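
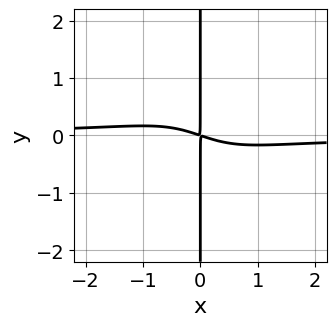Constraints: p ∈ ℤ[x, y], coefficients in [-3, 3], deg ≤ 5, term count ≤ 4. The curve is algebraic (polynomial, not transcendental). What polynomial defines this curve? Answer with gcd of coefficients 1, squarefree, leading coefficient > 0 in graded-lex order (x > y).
First, deg p = 4. No degree-3 curve has this shape.
Next, checking where it meets the axes: the visible y-axis segment lies entirely on the curve.
Finally, the integer polynomial consistent with all of this is the stated p.

3*x^3*y + x^2 + 3*x*y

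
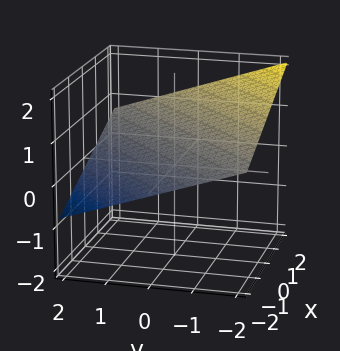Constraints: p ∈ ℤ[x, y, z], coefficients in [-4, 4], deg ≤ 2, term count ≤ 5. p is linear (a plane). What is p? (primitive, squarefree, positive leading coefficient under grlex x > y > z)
(a) The degree is 1 — every cross-section is a straight line — this is a plane.
(b) Observable constraints: it crosses the x-axis at the gridline x = -2; one y-axis crossing is at y = 2.
(c) Together with the visible shape, these determine p as stated.

x - y - 3*z + 2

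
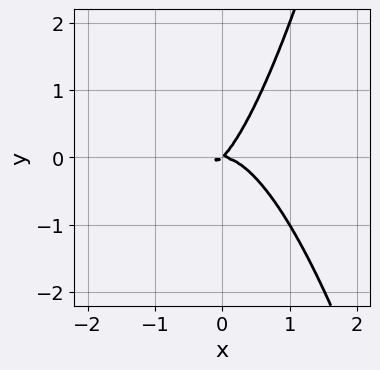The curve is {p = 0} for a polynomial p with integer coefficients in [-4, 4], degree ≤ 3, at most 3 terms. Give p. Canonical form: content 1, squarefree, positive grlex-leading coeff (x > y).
2*x^3 + x*y - y^2

The degree is 3 — the shape is more complex than any degree-2 curve.
Against the integer gridlines: one x-axis crossing is at x = 0; it meets the y-axis at y = 0 (among the integer gridlines).
Putting this together gives p.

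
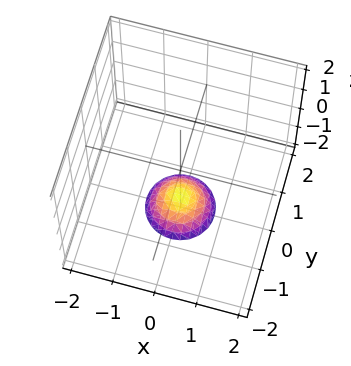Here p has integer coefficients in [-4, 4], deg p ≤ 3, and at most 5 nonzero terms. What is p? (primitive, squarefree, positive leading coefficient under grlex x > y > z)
(a) The degree is 2 — the shape is more complex than any degree-1 surface.
(b) By symmetry, the surface is invariant under rotation about z: p = q(x² + y², z).
(c) From the visible intercepts: a circular section at z = -2 has radius between 0 and 1; the surface avoids every integer y-axis point in the box.
(d) Fitting integer coefficients to these (and the overall shape) gives p.

2*x^2 + 2*y^2 + 2*z + 3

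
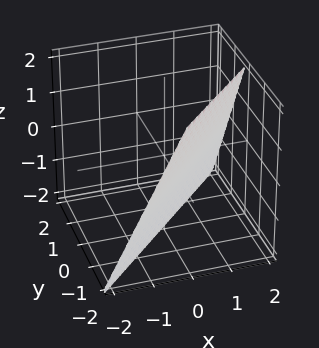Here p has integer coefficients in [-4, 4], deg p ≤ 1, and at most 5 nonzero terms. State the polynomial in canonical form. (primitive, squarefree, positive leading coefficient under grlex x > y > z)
First, deg p = 1.
Next, from the visible intercepts: one x-axis crossing is at x = 1; one z-axis crossing is at z = -2.
Finally, putting this together gives p.

2*x - 2*y - z - 2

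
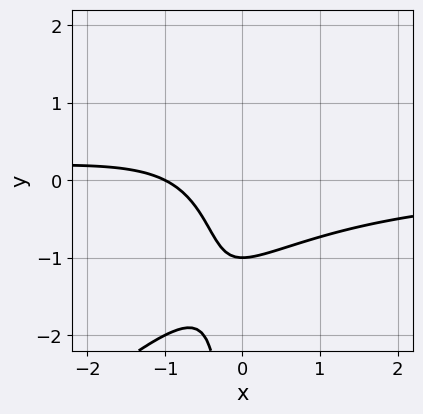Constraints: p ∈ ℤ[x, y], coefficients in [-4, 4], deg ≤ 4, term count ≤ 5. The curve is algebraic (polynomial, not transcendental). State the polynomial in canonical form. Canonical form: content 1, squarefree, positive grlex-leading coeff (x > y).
x^2*y - x*y^2 + x + y + 1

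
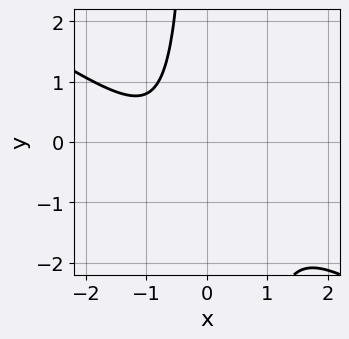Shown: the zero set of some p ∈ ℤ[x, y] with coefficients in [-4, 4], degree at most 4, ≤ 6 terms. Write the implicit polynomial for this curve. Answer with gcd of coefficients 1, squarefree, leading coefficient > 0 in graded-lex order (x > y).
Degree: no degree-3 curve has this shape, so deg p = 4.
Against the integer gridlines: the curve avoids every integer x-axis point in the box; the curve avoids every integer y-axis point in the box.
Fitting integer coefficients to these (and the overall shape) gives p.

2*x^4 + 3*x^3*y - 2*x^2*y + 2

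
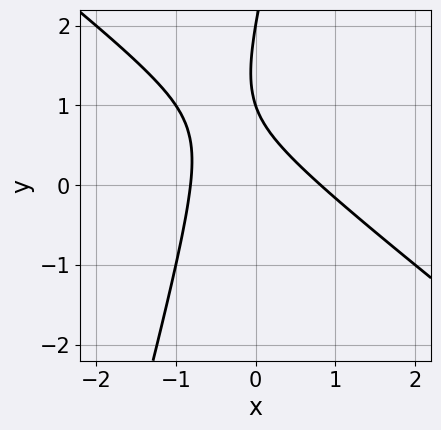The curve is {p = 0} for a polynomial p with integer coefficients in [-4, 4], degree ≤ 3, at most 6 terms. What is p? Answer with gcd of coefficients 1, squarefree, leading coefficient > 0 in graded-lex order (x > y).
3*x^2 + 3*x*y - y^2 + 3*y - 2

(a) deg p = 2.
(b) From the visible intercepts: the y-axis gridline crossings are at y ∈ {1, 2}.
(c) Assembling these constraints gives the stated polynomial.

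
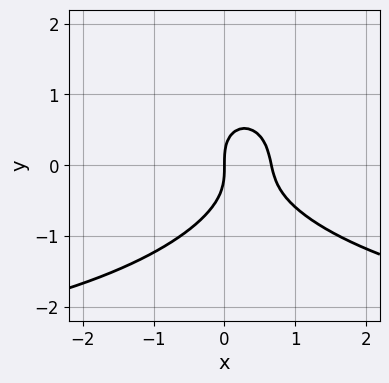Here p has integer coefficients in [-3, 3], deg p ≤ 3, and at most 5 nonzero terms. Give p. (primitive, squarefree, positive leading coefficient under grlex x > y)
x^2*y + 2*y^3 + 3*x^2 - 2*x

First, degree: no degree-2 curve has this shape, so deg p = 3.
Then, observable constraints: it crosses the y-axis at the gridline y = 0; it meets the x-axis at x = 0 (among the integer gridlines).
Finally, matching integer coefficients to the picture gives p.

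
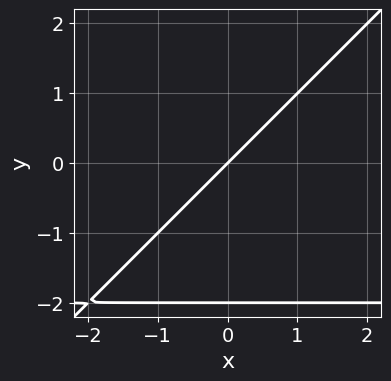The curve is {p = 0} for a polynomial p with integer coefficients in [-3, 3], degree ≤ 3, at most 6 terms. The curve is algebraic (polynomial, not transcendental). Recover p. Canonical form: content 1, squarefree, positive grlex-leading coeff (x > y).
(a) The degree is 2 — the shape is more complex than any degree-1 curve.
(b) From the visible intercepts: it crosses the x-axis at the gridline x = 0; the y-axis gridline crossings are at y ∈ {-2, 0}.
(c) Solving for integer coefficients yields p as stated.

x*y - y^2 + 2*x - 2*y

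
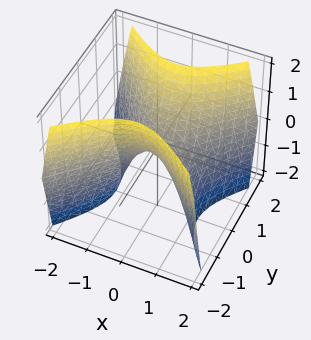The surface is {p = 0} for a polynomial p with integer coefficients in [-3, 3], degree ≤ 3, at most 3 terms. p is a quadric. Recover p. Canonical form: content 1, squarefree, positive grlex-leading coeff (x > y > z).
3*x^2 - 3*y^2 + 2*z

(a) deg p = 2.
(b) Symmetries: the y ↦ −y reflection is a symmetry, so y appears only in even powers; the x ↦ −x reflection is a symmetry, so x appears only in even powers.
(c) Checking where it meets the axes: one y-axis crossing is at y = 0; it meets the x-axis at x = 0 (among the integer gridlines); one z-axis crossing is at z = 0.
(d) Putting this together gives p.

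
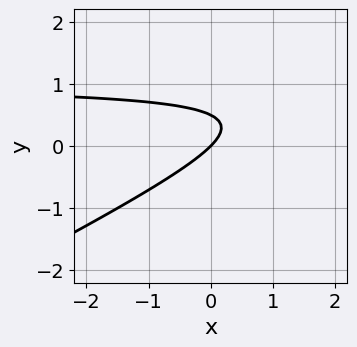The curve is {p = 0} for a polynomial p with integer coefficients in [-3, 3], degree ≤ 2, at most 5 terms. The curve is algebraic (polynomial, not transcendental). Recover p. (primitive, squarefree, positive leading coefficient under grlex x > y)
1. Degree: a generic line meets the curve in up to 2 points, so deg p = 2.
2. From the visible intercepts: it meets the x-axis at x = 0 (among the integer gridlines); it crosses the y-axis at the gridline y = 0.
3. Assembling these constraints gives the stated polynomial.

x*y - 2*y^2 - x + y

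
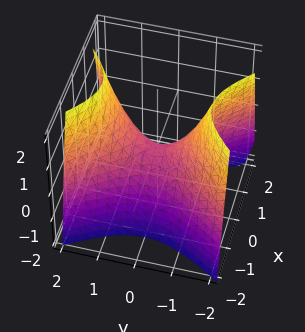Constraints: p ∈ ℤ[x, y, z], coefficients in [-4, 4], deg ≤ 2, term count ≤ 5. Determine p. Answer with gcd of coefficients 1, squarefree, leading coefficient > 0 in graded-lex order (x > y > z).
1. Degree: a hyperbolic paraboloid; a quadric, so deg p = 2.
2. Symmetries: the x ↦ −x reflection is a symmetry, so x appears only in even powers; the y ↦ −y reflection is a symmetry, so y appears only in even powers.
3. Checking where it meets the axes: one z-axis crossing is at z = 0; it crosses the y-axis at the gridline y = 0.
4. Matching integer coefficients to the picture gives p.

3*x^2 - 2*y^2 + 2*z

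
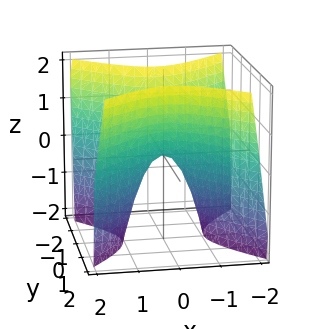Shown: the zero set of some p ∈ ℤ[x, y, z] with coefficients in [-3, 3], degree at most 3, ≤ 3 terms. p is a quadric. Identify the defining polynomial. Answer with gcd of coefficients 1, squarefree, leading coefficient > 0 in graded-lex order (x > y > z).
2*x^2 - 2*y^2 + z

(a) Degree: a hyperbolic paraboloid; a quadric, so deg p = 2.
(b) Symmetries: mirror symmetry y ↦ −y ⇒ only even powers of y; the x ↦ −x reflection is a symmetry, so x appears only in even powers.
(c) Against the integer gridlines: one z-axis crossing is at z = 0; it meets the x-axis at x = 0 (among the integer gridlines).
(d) Together with the visible shape, these determine p as stated.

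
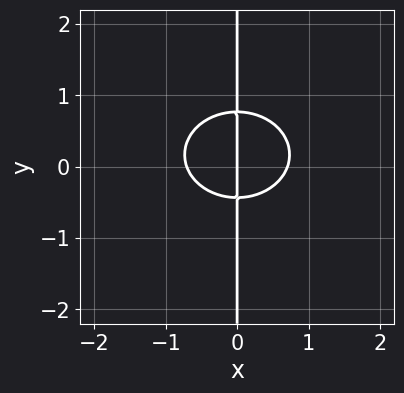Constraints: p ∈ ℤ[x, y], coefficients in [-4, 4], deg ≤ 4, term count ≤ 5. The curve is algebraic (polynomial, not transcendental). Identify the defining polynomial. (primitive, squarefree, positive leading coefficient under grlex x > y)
1. deg p = 3. The shape is more complex than any degree-2 curve.
2. Checking where it meets the axes: it crosses the x-axis at the gridline x = 0; the visible y-axis segment lies entirely on the curve.
3. Fitting integer coefficients to these (and the overall shape) gives p.

2*x^3 + 3*x*y^2 - x*y - x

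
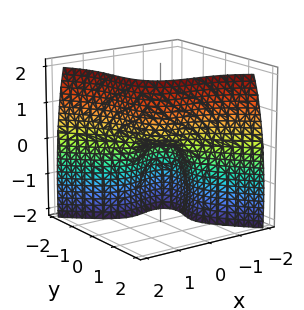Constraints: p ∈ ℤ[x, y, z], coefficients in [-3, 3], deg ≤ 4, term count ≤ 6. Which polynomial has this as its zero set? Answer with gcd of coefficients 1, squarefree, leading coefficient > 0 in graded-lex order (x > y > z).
3*x^3 + 3*y^3 + 2*x*y - z^2 - 3*z

First, deg p = 3.
Next, against the integer gridlines: one z-axis crossing is at z = 0; one x-axis crossing is at x = 0; it meets the y-axis at y = 0 (among the integer gridlines).
Finally, putting this together gives p.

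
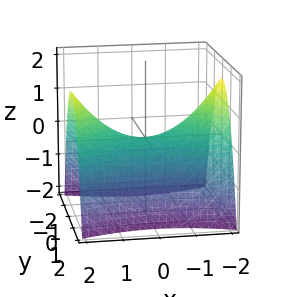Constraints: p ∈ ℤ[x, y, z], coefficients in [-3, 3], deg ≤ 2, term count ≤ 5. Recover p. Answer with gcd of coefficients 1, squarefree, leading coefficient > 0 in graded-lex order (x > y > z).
x^2 - 3*y^2 - 3*z

Degree: a saddle surface; a quadric, so deg p = 2.
Symmetries: mirror symmetry y ↦ −y ⇒ only even powers of y; mirror symmetry x ↦ −x ⇒ only even powers of x.
From the axis intercepts and sections: one y-axis crossing is at y = 0; it crosses the x-axis at the gridline x = 0; it meets the z-axis at z = 0 (among the integer gridlines).
The integer polynomial consistent with all of this is the stated p.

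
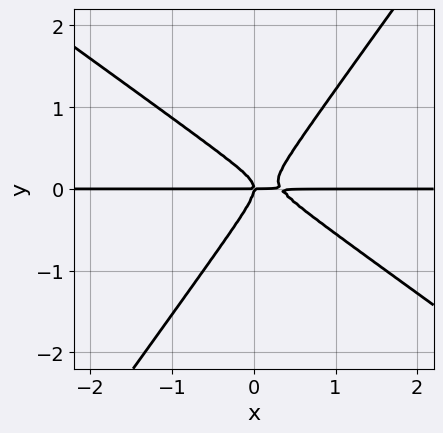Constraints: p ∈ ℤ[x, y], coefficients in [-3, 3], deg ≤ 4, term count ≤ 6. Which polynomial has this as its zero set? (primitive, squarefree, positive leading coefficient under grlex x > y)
3*x^2*y + 2*x*y^2 - 3*y^3 - x*y

First, the degree is 3 — a generic line meets the curve in up to 3 points.
Then, observable constraints: the visible x-axis segment lies entirely on the curve; it crosses the y-axis at the gridline y = 0.
Finally, fitting integer coefficients to these (and the overall shape) gives p.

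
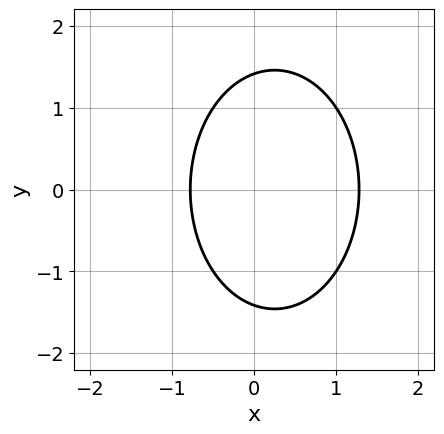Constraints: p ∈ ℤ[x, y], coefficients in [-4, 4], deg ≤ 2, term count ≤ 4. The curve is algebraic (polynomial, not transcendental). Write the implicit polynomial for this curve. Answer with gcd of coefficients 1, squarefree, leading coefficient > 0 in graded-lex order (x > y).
1. deg p = 2. The shape is more complex than any degree-1 curve.
2. Symmetries: mirror symmetry y ↦ −y ⇒ only even powers of y.
3. Putting this together gives p.

2*x^2 + y^2 - x - 2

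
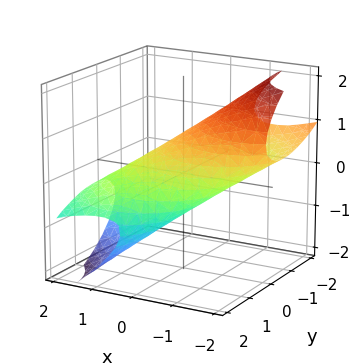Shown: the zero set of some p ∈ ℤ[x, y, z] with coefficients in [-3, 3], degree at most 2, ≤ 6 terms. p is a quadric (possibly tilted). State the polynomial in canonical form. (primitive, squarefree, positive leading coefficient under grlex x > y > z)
x^2 + 3*x*z + y^2 + 2*y*z + 3*z^2 - 2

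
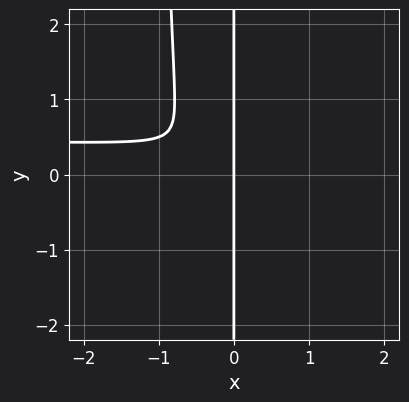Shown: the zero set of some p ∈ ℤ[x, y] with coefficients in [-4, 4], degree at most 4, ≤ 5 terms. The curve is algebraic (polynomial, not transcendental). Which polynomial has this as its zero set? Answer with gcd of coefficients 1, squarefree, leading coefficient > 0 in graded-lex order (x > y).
2*x^3*y - 3*x^2*y^2 - x^3 - 3*x*y^2

First, deg p = 4.
Then, reading off the gridlines: the visible y-axis segment lies entirely on the curve; one x-axis crossing is at x = 0.
Finally, putting this together gives p.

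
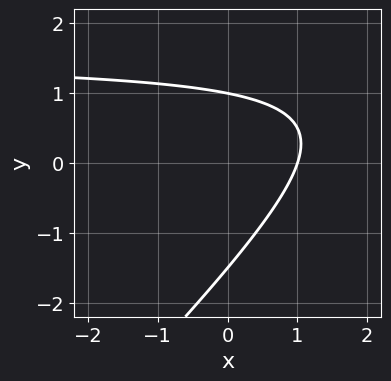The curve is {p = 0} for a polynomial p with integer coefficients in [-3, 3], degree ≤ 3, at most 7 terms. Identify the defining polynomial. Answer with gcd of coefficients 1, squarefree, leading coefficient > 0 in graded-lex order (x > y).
1. deg p = 2. No degree-1 curve has this shape.
2. Observable constraints: it meets the x-axis at x = 1 (among the integer gridlines); it meets the y-axis at y = 1 (among the integer gridlines).
3. Matching integer coefficients to the picture gives p.

2*x*y - 2*y^2 - 3*x - y + 3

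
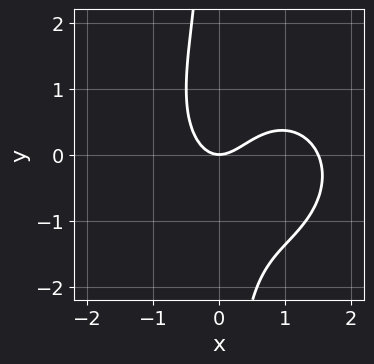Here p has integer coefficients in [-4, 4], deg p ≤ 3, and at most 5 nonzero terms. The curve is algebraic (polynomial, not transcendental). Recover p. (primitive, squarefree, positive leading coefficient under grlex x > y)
2*x^3 + 2*x*y^2 - 3*x^2 + 2*y

1. The degree is 3 — the shape is more complex than any degree-2 curve.
2. From the visible intercepts: one x-axis crossing is at x = 0; it meets the y-axis at y = 0 (among the integer gridlines).
3. Fitting integer coefficients to these (and the overall shape) gives p.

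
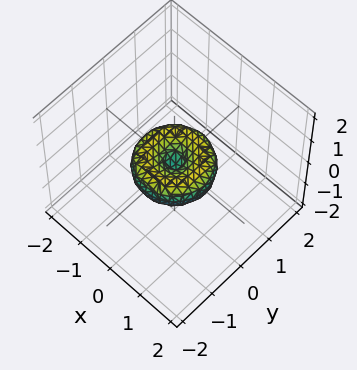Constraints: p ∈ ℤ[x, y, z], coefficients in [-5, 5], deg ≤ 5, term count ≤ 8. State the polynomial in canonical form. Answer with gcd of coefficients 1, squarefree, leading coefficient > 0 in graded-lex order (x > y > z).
(a) deg p = 4. A generic line meets the surface in up to 4 points.
(b) Symmetry: the surface is invariant under rotation about z: p = q(x² + y², z).
(c) Reading off the gridlines: among the integer gridlines, it crosses the y-axis at y ∈ {-1, 0, 1}; one z-axis crossing is at z = 0; the x-axis gridline crossings are at x ∈ {-1, 0, 1}; a circular section at z = 0 has radius exactly 1.
(d) Assembling these constraints gives the stated polynomial.

2*x^4 + 4*x^2*y^2 + 2*y^4 - 2*x^2 - 2*y^2 + 3*z^2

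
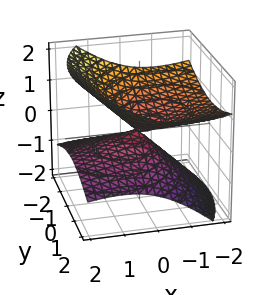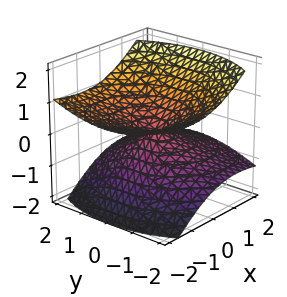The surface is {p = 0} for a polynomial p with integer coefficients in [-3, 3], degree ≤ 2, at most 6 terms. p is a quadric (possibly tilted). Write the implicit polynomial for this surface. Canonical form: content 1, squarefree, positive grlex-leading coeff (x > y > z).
x^2 + 2*x*z + y^2 - 3*z^2

1. There are 2 components. They look like related sheets of one shape, so recover p as a whole.
2. The degree is 2 — a generic line meets the surface in up to 2 points.
3. Checking where it meets the axes: it crosses the y-axis at the gridline y = 0; one x-axis crossing is at x = 0; one z-axis crossing is at z = 0.
4. Putting this together gives p.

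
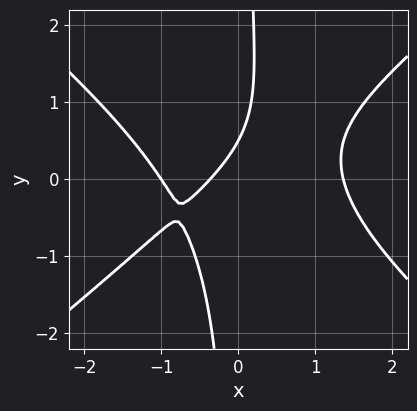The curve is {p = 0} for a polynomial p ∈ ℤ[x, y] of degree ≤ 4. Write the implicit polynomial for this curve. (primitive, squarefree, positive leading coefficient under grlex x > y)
2*x^3 - 3*x*y^2 - 3*x + 2*y - 1

First, the degree is 3 — the shape is more complex than any degree-2 curve.
Next, against the integer gridlines: one x-axis crossing is at x = -1.
Finally, solving for integer coefficients yields p as stated.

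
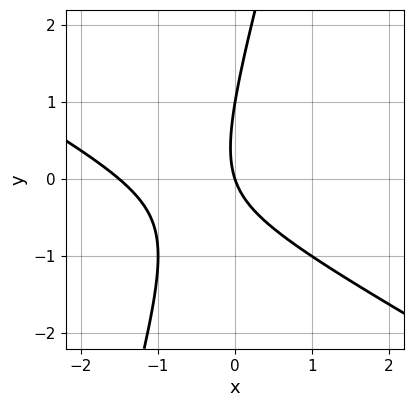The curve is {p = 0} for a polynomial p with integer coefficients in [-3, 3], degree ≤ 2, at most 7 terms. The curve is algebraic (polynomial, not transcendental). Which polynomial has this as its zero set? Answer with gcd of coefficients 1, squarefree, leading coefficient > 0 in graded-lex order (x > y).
deg p = 2. No degree-1 curve has this shape.
Against the integer gridlines: the y-axis gridline crossings are at y ∈ {0, 1}; one x-axis crossing is at x = 0.
Putting this together gives p.

2*x^2 + 3*x*y - y^2 + 3*x + y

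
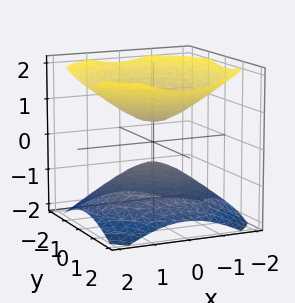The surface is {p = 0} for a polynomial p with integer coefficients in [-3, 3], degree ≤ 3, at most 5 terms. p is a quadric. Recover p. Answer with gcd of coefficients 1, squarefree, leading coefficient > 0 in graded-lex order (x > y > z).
The picture has 2 separate pieces. They look like related sheets of one shape, so recover p as a whole.
The degree is 2 — two separate bowl-shaped sheets opening away from each other; a quadric.
Symmetry: every cross-section ⟂ z is a circle, so x, y appear only via x² + y²; it's symmetric under z → −z, forcing even powers of z.
Checking where it meets the axes: it misses every integer gridline on the y-axis; it misses every integer gridline on the x-axis; a circular section at z = 1 has radius exactly 1.
Matching integer coefficients to the picture gives p.

2*x^2 + 2*y^2 - 3*z^2 + 1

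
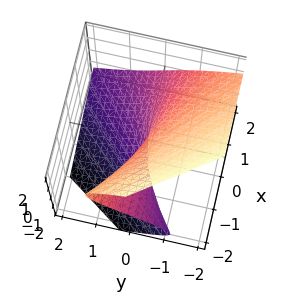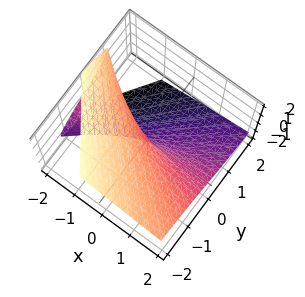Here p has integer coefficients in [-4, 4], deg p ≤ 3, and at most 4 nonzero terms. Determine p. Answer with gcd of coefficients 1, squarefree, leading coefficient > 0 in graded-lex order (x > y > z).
z^3 + 2*x*z + 3*y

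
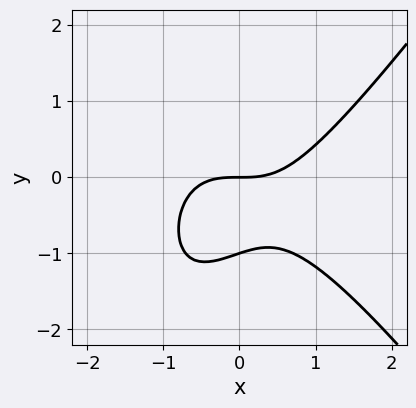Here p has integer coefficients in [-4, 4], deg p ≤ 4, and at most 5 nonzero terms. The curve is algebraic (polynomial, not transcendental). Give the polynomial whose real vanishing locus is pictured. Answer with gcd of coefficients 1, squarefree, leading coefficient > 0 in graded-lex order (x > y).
2*x^3 - x*y^2 - 3*y^2 - 3*y

(a) deg p = 3.
(b) Against the integer gridlines: among the integer gridlines, it crosses the y-axis at y ∈ {-1, 0}; one x-axis crossing is at x = 0.
(c) Fitting integer coefficients to these (and the overall shape) gives p.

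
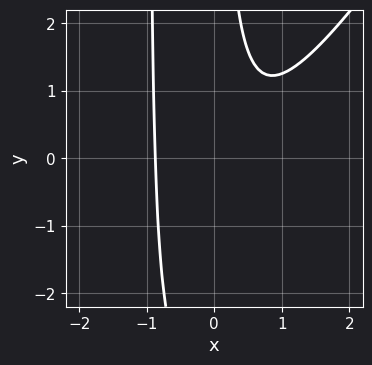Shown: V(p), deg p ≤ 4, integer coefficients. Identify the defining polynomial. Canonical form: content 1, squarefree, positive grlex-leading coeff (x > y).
1. Degree: the shape is more complex than any degree-2 curve, so deg p = 3.
2. Checking where it meets the axes: the curve avoids every integer y-axis point in the box.
3. Fitting integer coefficients to these (and the overall shape) gives p.

3*x^3 - 2*x^2*y - 2*x*y + 2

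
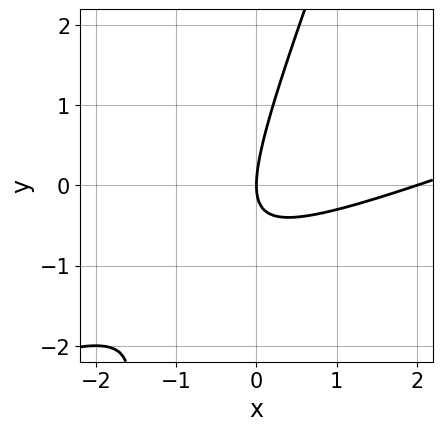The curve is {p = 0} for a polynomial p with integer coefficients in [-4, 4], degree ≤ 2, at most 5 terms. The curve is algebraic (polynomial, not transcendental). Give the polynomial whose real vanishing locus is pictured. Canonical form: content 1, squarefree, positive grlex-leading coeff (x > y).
x^2 - 3*x*y + y^2 - 2*x

First, the degree is 2 — no degree-1 curve has this shape.
Next, against the integer gridlines: it meets the y-axis at y = 0 (among the integer gridlines); the x-axis gridline crossings are at x ∈ {0, 2}.
Finally, assembling these constraints gives the stated polynomial.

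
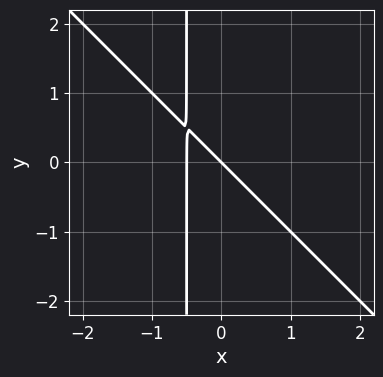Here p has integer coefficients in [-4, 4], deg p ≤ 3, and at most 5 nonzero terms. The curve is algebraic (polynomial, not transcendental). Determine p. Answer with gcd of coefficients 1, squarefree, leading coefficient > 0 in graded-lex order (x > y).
(a) Degree: no degree-1 curve has this shape, so deg p = 2.
(b) From the visible intercepts: it crosses the y-axis at the gridline y = 0; it crosses the x-axis at the gridline x = 0.
(c) Solving for integer coefficients yields p as stated.

2*x^2 + 2*x*y + x + y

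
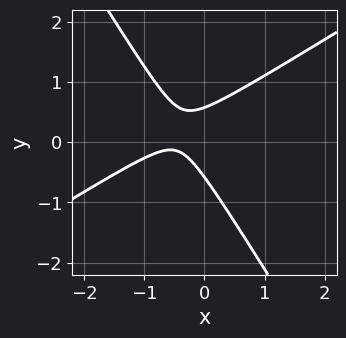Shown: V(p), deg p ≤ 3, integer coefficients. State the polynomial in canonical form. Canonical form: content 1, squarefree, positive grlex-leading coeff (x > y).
1. The degree is 2 — a generic line meets the curve in up to 2 points.
2. Against the integer gridlines: the curve avoids every integer x-axis point in the box.
3. Fitting integer coefficients to these (and the overall shape) gives p.

3*x^2 - 3*x*y - 3*y^2 + 3*x + 1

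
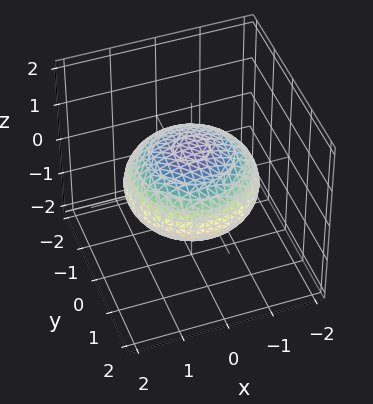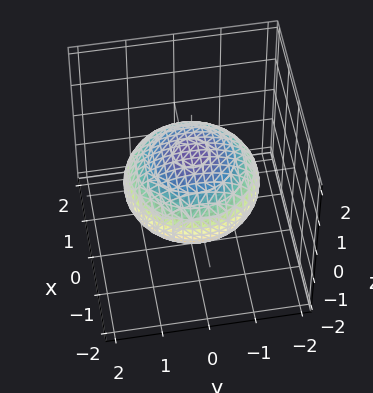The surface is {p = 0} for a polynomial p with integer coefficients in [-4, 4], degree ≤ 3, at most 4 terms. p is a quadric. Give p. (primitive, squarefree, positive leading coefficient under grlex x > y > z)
Degree: a closed, bounded, convex surface; a quadric, so deg p = 2.
Symmetries: rotational symmetry about the z-axis ⇒ p depends on x, y only through x² + y²; the z ↦ −z reflection is a symmetry, so z appears only in even powers.
Checking where it meets the axes: a circular section at z = 0 has radius between 1 and 2; among the integer gridlines, it crosses the z-axis at z ∈ {-1, 1}.
Solving for integer coefficients yields p as stated.

x^2 + y^2 + 2*z^2 - 2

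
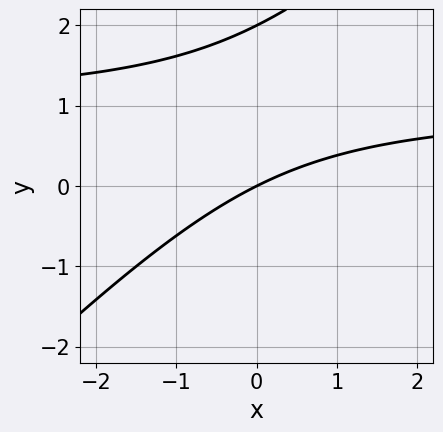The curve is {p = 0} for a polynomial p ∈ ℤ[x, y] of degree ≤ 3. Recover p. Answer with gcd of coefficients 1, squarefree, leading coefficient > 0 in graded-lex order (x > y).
Degree: the shape is more complex than any degree-1 curve, so deg p = 2.
Checking where it meets the axes: among the integer gridlines, it crosses the y-axis at y ∈ {0, 2}; it meets the x-axis at x = 0 (among the integer gridlines).
These observations pin down the coefficients.

x*y - y^2 - x + 2*y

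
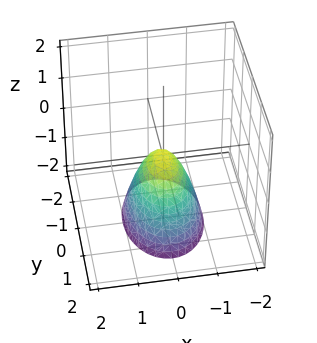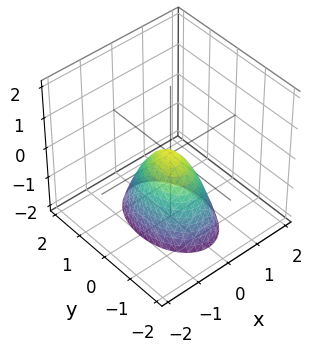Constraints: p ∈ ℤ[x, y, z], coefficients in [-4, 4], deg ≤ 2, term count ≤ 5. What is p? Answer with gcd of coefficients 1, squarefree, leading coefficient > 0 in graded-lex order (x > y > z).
deg p = 2. A paraboloid; a quadric.
Symmetries: the y ↦ −y reflection is a symmetry, so y appears only in even powers; it's symmetric under x → −x, forcing even powers of x.
Observable constraints: it crosses the x-axis at the gridline x = 0; it meets the z-axis at z = 0 (among the integer gridlines).
The integer polynomial consistent with all of this is the stated p.

2*x^2 + y^2 + z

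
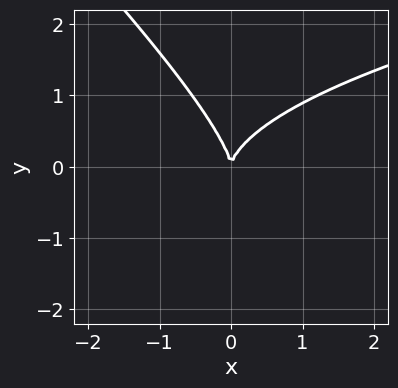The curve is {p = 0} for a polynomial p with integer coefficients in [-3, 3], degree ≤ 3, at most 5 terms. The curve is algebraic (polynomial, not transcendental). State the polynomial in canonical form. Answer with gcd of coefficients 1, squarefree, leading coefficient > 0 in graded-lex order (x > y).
2*x*y^2 + 2*y^3 - 3*x^2

(a) The degree is 3 — the shape is more complex than any degree-2 curve.
(b) From the axis intercepts and sections: one x-axis crossing is at x = 0; it crosses the y-axis at the gridline y = 0.
(c) The integer polynomial consistent with all of this is the stated p.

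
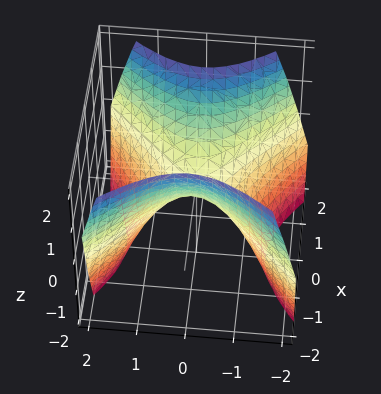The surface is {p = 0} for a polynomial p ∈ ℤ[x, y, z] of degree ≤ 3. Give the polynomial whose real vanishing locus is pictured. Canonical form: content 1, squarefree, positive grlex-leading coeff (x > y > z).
x^2 - y^2 - z

The degree is 2 — a saddle surface; a quadric.
Symmetries: it's symmetric under x → −x, forcing even powers of x; mirror symmetry y ↦ −y ⇒ only even powers of y.
Against the integer gridlines: it crosses the y-axis at the gridline y = 0; it meets the z-axis at z = 0 (among the integer gridlines); it crosses the x-axis at the gridline x = 0.
Solving for integer coefficients yields p as stated.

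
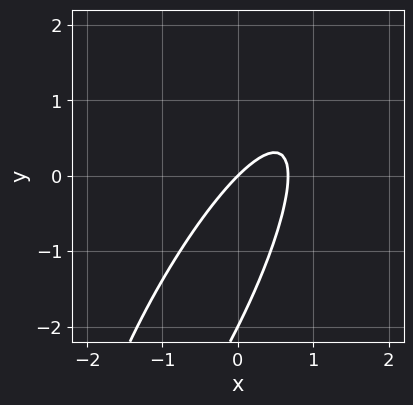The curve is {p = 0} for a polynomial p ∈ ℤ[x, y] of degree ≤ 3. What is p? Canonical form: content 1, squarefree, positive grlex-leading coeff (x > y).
3*x^2 - 3*x*y + y^2 - 2*x + 2*y

First, the degree is 2 — a generic line meets the curve in up to 2 points.
Then, checking where it meets the axes: it meets the x-axis at x = 0 (among the integer gridlines); the y-axis gridline crossings are at y ∈ {-2, 0}.
Finally, fitting integer coefficients to these (and the overall shape) gives p.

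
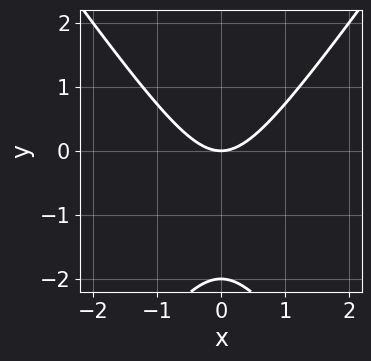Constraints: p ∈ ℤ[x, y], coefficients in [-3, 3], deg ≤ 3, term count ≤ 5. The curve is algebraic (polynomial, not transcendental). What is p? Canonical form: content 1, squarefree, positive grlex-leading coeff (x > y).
2*x^2 - y^2 - 2*y

First, the degree is 2 — no degree-1 curve has this shape.
Then, symmetries: the x ↦ −x reflection is a symmetry, so x appears only in even powers.
Then, against the integer gridlines: one x-axis crossing is at x = 0; the y-axis gridline crossings are at y ∈ {-2, 0}.
Finally, fitting integer coefficients to these (and the overall shape) gives p.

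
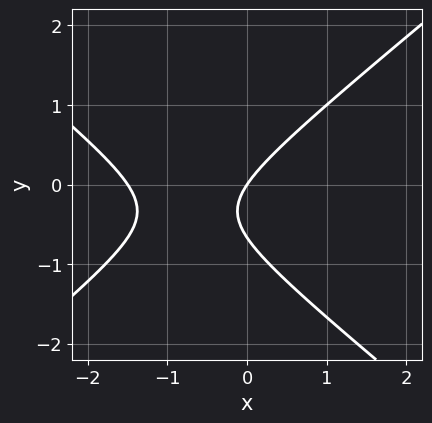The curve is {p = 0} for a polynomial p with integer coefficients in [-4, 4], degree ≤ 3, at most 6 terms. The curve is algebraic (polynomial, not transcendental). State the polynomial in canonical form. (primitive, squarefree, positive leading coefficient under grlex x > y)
2*x^2 - 3*y^2 + 3*x - 2*y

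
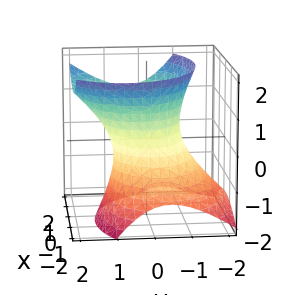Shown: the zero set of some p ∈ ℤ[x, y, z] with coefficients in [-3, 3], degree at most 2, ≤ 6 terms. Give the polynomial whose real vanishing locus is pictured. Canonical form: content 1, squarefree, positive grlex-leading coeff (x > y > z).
2*x^2 - x*z + 3*y^2 - 2*y*z - 2*z^2 - 3

First, degree: no degree-1 surface has this shape, so deg p = 2.
Next, reading off the gridlines: among the integer gridlines, it crosses the y-axis at y ∈ {-1, 1}; the surface avoids every integer z-axis point in the box.
Finally, matching integer coefficients to the picture gives p.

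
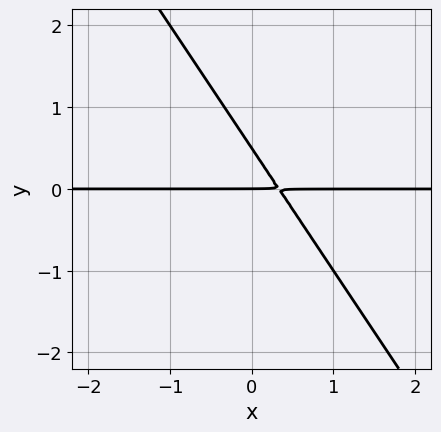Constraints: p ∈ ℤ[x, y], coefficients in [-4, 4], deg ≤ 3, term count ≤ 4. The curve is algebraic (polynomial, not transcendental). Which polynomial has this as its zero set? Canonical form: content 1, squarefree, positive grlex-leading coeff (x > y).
(a) The degree is 2 — no degree-1 curve has this shape.
(b) From the axis intercepts and sections: every point of the x-axis in the box is on the curve; it crosses the y-axis at the gridline y = 0.
(c) Putting this together gives p.

3*x*y + 2*y^2 - y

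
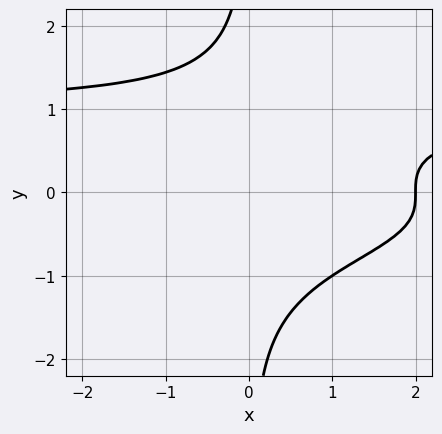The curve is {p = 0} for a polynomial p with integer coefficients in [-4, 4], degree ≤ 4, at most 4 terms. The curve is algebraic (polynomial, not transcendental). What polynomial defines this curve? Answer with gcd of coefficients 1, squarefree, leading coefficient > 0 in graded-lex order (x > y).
x*y^3 - x + 2

The degree is 4 — the shape is more complex than any degree-3 curve.
Observable constraints: it misses every integer gridline on the y-axis; it crosses the x-axis at the gridline x = 2.
Matching integer coefficients to the picture gives p.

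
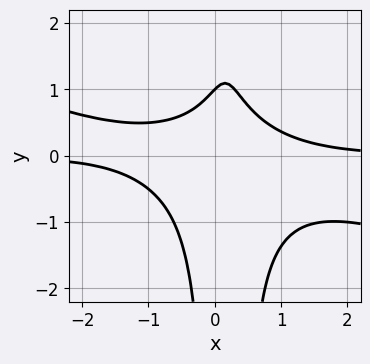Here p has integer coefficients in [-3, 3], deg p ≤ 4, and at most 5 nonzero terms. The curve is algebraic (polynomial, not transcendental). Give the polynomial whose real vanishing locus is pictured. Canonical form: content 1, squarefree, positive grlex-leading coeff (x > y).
(a) Degree: the shape is more complex than any degree-3 curve, so deg p = 4.
(b) Observable constraints: the curve avoids every integer x-axis point in the box; it crosses the y-axis at the gridline y = 1.
(c) Putting this together gives p.

x^3*y + 3*x^2*y^2 - x*y^2 + y - 1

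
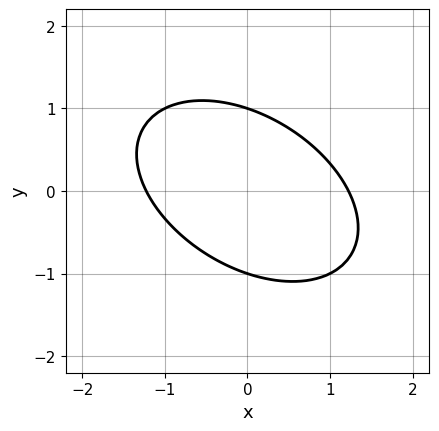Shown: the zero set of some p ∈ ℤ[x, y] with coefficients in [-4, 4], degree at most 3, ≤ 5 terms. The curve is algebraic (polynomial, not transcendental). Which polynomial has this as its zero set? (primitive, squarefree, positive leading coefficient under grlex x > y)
2*x^2 + 2*x*y + 3*y^2 - 3

Degree: a generic line meets the curve in up to 2 points, so deg p = 2.
Reading off the gridlines: among the integer gridlines, it crosses the y-axis at y ∈ {-1, 1}.
Putting this together gives p.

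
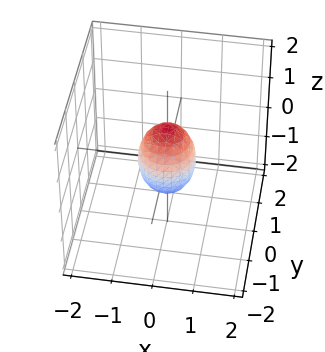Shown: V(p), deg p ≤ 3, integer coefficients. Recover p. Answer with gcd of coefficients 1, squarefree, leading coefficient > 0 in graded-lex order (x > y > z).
deg p = 2. No degree-1 surface has this shape.
Symmetries: rotational symmetry about the z-axis ⇒ p depends on x, y only through x² + y².
Against the integer gridlines: a circular section at z = 0 has radius between 0 and 1; among the integer gridlines, it crosses the z-axis at z ∈ {-1, 1}.
Solving for integer coefficients yields p as stated.

2*x^2 + 2*y^2 + z^2 - 1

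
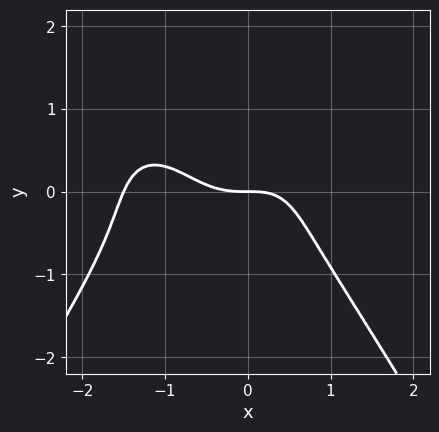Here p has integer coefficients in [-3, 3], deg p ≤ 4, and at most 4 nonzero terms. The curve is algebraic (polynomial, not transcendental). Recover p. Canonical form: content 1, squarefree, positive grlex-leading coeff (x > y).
1. Degree: a generic line meets the curve in up to 4 points, so deg p = 4.
2. Against the integer gridlines: one y-axis crossing is at y = 0; one x-axis crossing is at x = 0.
3. Assembling these constraints gives the stated polynomial.

2*x^4 + 3*x^3 + 3*y^3 + 3*y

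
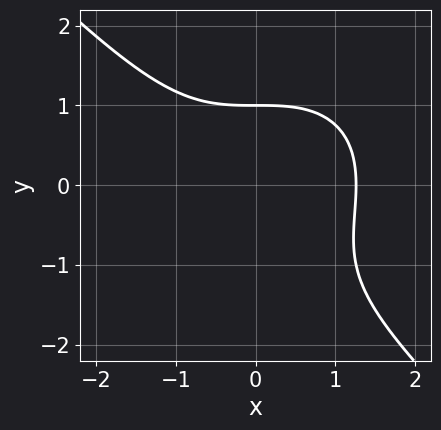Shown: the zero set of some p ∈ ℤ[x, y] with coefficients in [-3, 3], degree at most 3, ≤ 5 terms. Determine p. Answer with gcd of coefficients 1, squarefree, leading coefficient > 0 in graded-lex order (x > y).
x^3 + y^3 + y^2 - 2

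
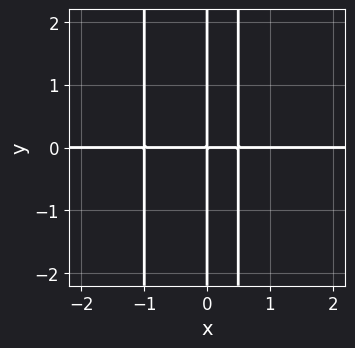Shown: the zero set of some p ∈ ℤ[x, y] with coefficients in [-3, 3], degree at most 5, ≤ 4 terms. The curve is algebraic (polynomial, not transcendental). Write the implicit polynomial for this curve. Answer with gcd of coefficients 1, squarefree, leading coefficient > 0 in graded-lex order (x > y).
1. The degree is 4 — no degree-3 curve has this shape.
2. From the axis intercepts and sections: every point of the x-axis in the box is on the curve; every point of the y-axis in the box is on the curve.
3. Solving for integer coefficients yields p as stated.

2*x^3*y + x^2*y - x*y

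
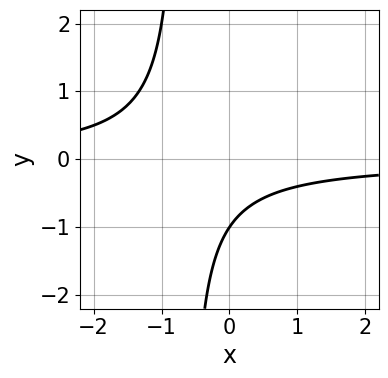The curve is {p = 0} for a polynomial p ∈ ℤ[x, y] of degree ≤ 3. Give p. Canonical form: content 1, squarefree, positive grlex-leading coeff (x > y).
1. deg p = 2. The shape is more complex than any degree-1 curve.
2. Observable constraints: it crosses the y-axis at the gridline y = -1; no x-intercept at any integer in the box.
3. Together with the visible shape, these determine p as stated.

3*x*y + 2*y + 2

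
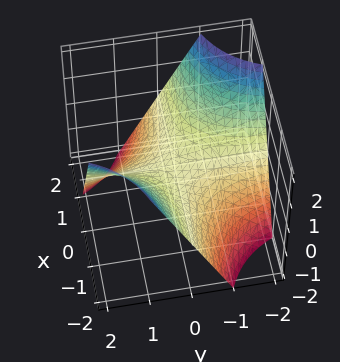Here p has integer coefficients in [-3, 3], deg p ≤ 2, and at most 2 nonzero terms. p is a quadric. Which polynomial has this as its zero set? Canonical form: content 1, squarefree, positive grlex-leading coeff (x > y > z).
x*y + z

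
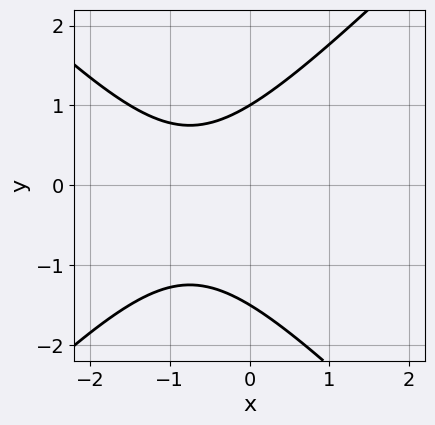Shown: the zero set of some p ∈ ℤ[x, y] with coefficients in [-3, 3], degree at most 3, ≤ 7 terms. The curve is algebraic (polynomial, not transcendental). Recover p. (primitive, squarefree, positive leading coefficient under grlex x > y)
2*x^2 - 2*y^2 + 3*x - y + 3

(a) deg p = 2. No degree-1 curve has this shape.
(b) Against the integer gridlines: it meets the y-axis at y = 1 (among the integer gridlines); it misses every integer gridline on the x-axis.
(c) Solving for integer coefficients yields p as stated.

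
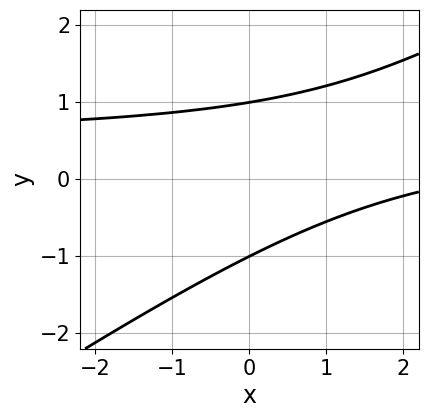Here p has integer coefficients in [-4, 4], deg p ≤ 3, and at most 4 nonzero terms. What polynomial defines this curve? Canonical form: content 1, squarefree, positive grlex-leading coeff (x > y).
2*x*y - 3*y^2 - x + 3

The degree is 2 — the shape is more complex than any degree-1 curve.
From the visible intercepts: the y-axis gridline crossings are at y ∈ {-1, 1}; no x-intercept at any integer in the box.
Assembling these constraints gives the stated polynomial.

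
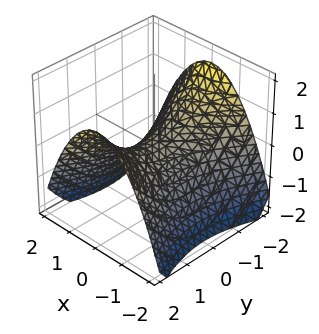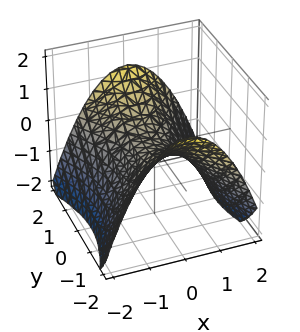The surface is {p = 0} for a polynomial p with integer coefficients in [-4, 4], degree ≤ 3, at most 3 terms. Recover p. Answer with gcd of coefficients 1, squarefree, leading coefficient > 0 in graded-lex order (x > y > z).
1. Degree: a saddle surface; a quadric, so deg p = 2.
2. Symmetries: it's symmetric under x → −x, forcing even powers of x; it's symmetric under y → −y, forcing even powers of y.
3. Observable constraints: one z-axis crossing is at z = 0; it meets the x-axis at x = 0 (among the integer gridlines).
4. These observations pin down the coefficients.

2*x^2 - y^2 + 3*z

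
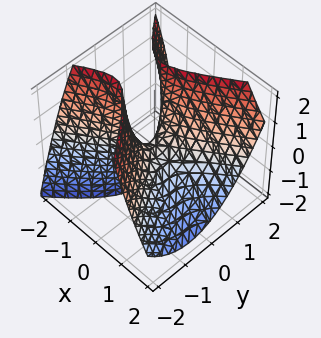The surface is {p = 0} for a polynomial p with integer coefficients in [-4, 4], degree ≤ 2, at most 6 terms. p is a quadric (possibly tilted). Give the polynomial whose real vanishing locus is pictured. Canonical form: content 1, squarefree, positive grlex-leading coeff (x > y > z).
(a) The degree is 2 — the shape is more complex than any degree-1 surface.
(b) Checking where it meets the axes: it meets the x-axis at x = 0 (among the integer gridlines); it meets the z-axis at z = 0 (among the integer gridlines); it crosses the y-axis at the gridline y = 0.
(c) Fitting integer coefficients to these (and the overall shape) gives p.

3*x^2 - 2*x*y + 3*x*z - 3*y^2 + 2*z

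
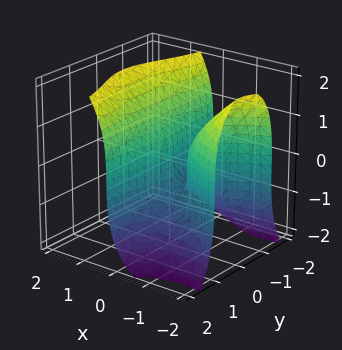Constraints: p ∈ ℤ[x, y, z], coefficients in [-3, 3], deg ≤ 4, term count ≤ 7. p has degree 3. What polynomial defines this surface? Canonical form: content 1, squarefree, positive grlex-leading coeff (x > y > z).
First, deg p = 3. No degree-2 surface has this shape.
Then, from the visible intercepts: it meets the z-axis at z = 0 (among the integer gridlines); one x-axis crossing is at x = 0; it meets the y-axis at y = 0 (among the integer gridlines).
Finally, putting this together gives p.

3*x*y^2 - z^3 + 3*x^2 - y^2 + 2*x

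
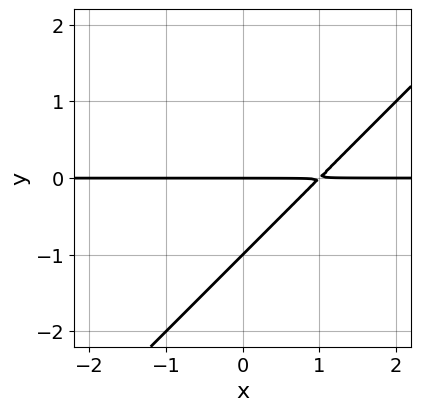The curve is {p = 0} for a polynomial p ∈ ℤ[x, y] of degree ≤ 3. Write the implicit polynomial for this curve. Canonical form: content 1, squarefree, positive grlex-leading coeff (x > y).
x*y - y^2 - y

deg p = 2. No degree-1 curve has this shape.
From the axis intercepts and sections: the y-axis gridline crossings are at y ∈ {-1, 0}; the visible x-axis segment lies entirely on the curve.
Assembling these constraints gives the stated polynomial.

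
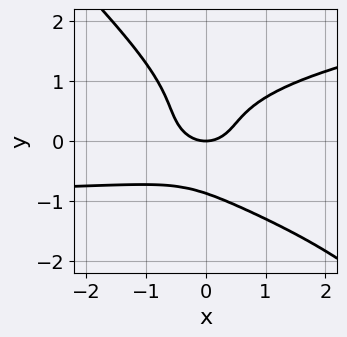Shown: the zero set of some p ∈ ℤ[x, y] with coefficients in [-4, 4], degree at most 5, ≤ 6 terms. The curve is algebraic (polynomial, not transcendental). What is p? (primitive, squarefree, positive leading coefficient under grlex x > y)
The degree is 4 — the shape is more complex than any degree-3 curve.
From the visible intercepts: one y-axis crossing is at y = 0; it meets the x-axis at x = 0 (among the integer gridlines).
These observations pin down the coefficients.

3*x*y^3 + 3*y^4 - 2*x^2*y - 2*x^2 + 2*y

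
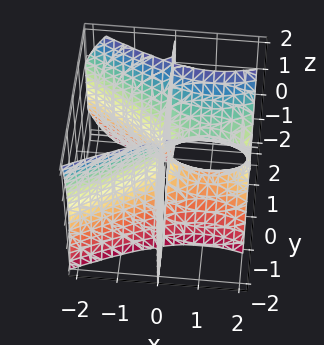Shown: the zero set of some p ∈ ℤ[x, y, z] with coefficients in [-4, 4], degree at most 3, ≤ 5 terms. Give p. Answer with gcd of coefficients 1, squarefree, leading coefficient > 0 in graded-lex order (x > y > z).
(a) The picture has 3 separate pieces.
(b) deg p = 3.
(c) From the axis intercepts and sections: the visible z-axis segment lies entirely on the surface; every point of the y-axis in the box is on the surface.
(d) Assembling these constraints gives the stated polynomial.

x^3 - 3*x*y^2 + x*z^2 - 2*x^2 + x*y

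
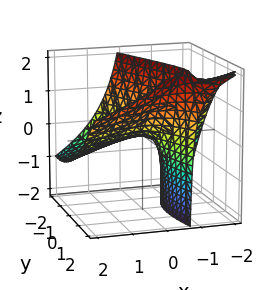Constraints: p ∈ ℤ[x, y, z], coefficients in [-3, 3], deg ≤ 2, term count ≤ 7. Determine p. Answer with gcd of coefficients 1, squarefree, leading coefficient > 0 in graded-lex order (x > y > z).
x^2 - 2*x*y + 3*x*z - y^2 + 2*z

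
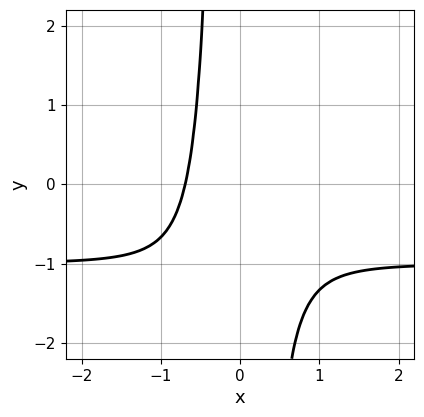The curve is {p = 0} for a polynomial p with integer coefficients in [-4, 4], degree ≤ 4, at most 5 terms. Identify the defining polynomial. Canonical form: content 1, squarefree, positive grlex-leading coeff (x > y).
3*x^3*y + 3*x^3 + 1

(a) Degree: the shape is more complex than any degree-3 curve, so deg p = 4.
(b) Checking where it meets the axes: the curve avoids every integer y-axis point in the box.
(c) Assembling these constraints gives the stated polynomial.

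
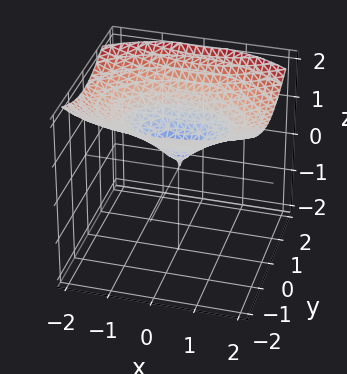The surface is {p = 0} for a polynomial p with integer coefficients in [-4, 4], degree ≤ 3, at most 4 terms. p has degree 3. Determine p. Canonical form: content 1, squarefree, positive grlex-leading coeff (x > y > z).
z^3 - x^2 - 2*y^2

First, deg p = 3.
Then, checking where it meets the axes: it meets the z-axis at z = 0 (among the integer gridlines); one x-axis crossing is at x = 0.
Finally, the integer polynomial consistent with all of this is the stated p.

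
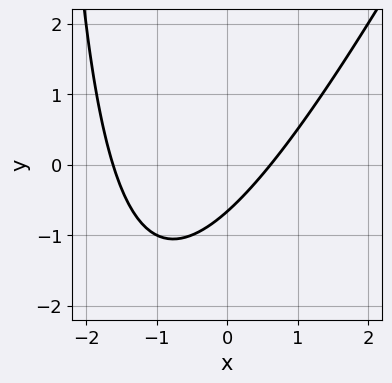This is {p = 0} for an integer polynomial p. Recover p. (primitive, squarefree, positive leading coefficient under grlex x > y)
Degree: the shape is more complex than any degree-1 curve, so deg p = 2.
The integer polynomial consistent with all of this is the stated p.

2*x^2 - x*y + 2*x - 3*y - 2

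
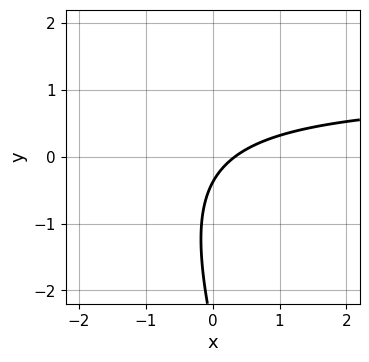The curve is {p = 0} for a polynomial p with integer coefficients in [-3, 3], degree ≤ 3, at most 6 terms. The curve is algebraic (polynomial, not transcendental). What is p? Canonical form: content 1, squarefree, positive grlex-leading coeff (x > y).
The degree is 2 — no degree-1 curve has this shape.
Solving for integer coefficients yields p as stated.

3*x*y + y^2 - 3*x + 3*y + 1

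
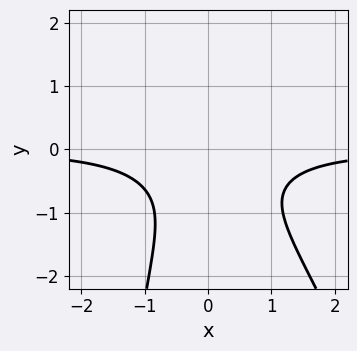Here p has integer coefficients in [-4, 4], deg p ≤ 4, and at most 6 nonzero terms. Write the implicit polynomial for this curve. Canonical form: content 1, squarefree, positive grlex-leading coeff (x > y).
3*x^2*y + x*y^2 + 3*y^2 + 3*y + 3

1. Degree: no degree-2 curve has this shape, so deg p = 3.
2. Checking where it meets the axes: the curve avoids every integer x-axis point in the box; no y-intercept at any integer in the box.
3. Putting this together gives p.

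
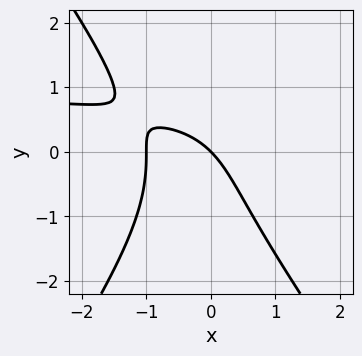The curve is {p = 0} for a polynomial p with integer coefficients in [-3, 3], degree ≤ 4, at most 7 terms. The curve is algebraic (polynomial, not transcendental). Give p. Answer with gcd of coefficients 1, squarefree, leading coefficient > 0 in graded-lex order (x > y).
The degree is 3 — a generic line meets the curve in up to 3 points.
Checking where it meets the axes: among the integer gridlines, it crosses the x-axis at x ∈ {-1, 0}; it meets the y-axis at y = 0 (among the integer gridlines).
Solving for integer coefficients yields p as stated.

2*x^2*y - y^3 - 2*x^2 - 2*x - 2*y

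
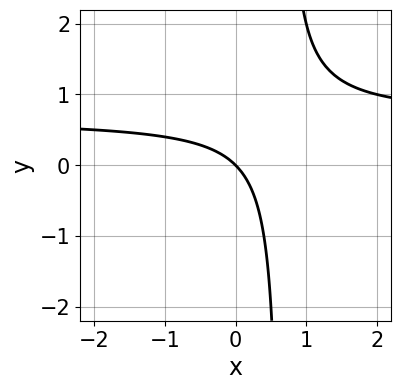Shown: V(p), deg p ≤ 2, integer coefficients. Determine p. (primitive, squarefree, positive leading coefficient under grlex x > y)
1. The degree is 2 — the shape is more complex than any degree-1 curve.
2. Checking where it meets the axes: it crosses the x-axis at the gridline x = 0; it crosses the y-axis at the gridline y = 0.
3. These observations pin down the coefficients.

3*x*y - 2*x - 2*y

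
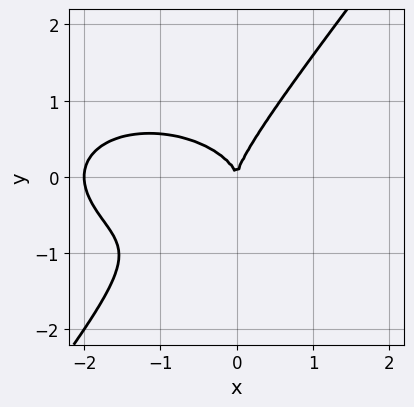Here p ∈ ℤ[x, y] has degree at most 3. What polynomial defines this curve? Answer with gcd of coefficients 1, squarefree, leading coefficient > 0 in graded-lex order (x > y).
x^3 + 2*x*y^2 - 2*y^3 + 2*x^2

(a) Degree: no degree-2 curve has this shape, so deg p = 3.
(b) Observable constraints: the x-axis gridline crossings are at x ∈ {-2, 0}; one y-axis crossing is at y = 0.
(c) The integer polynomial consistent with all of this is the stated p.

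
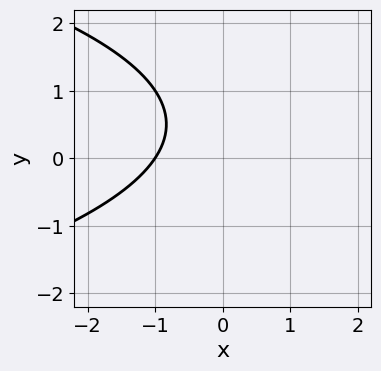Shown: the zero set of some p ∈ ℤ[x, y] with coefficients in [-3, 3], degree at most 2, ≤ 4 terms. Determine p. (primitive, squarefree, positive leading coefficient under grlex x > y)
2*y^2 + 3*x - 2*y + 3

1. The degree is 2 — the shape is more complex than any degree-1 curve.
2. From the visible intercepts: no y-intercept at any integer in the box; it meets the x-axis at x = -1 (among the integer gridlines).
3. The integer polynomial consistent with all of this is the stated p.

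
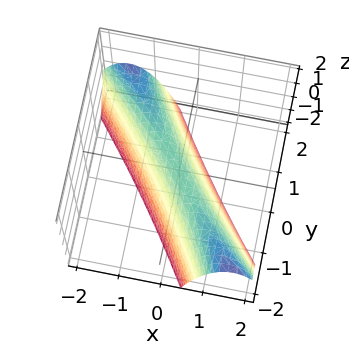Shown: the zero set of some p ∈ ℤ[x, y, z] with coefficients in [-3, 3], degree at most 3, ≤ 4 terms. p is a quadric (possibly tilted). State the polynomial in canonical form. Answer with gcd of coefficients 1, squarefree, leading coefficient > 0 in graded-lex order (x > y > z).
1. The degree is 2 — a generic line meets the surface in up to 2 points.
2. Observable constraints: it meets the z-axis at z = 0 (among the integer gridlines); it meets the y-axis at y = 0 (among the integer gridlines).
3. Putting this together gives p.

2*x^2 + 3*x*y + y^2 + z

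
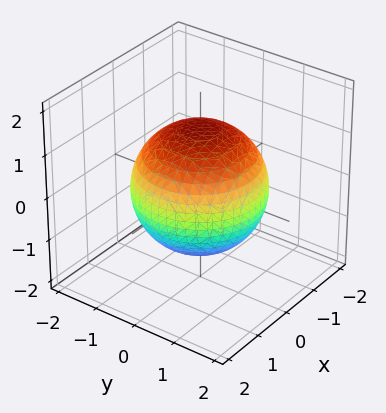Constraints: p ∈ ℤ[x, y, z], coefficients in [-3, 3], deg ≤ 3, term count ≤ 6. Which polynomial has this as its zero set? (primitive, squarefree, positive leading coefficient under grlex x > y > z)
x^2 + y^2 + z^2 - 2

1. deg p = 2. A generic line meets the surface in up to 2 points.
2. Symmetry: the z-axis is an axis of rotation, so x and y enter only as x² + y².
3. From the visible intercepts: a circular section at z = -1 has radius exactly 1.
4. Together with the visible shape, these determine p as stated.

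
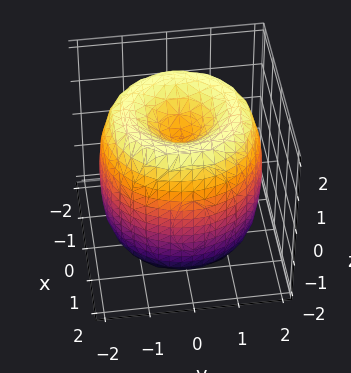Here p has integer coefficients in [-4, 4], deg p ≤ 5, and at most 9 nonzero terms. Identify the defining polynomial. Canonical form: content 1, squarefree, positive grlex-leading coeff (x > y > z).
x^4 + 2*x^2*y^2 + y^4 - 3*x^2 - 3*y^2 + z^2 - 1

Degree: a generic line meets the surface in up to 4 points, so deg p = 4.
Symmetry: every cross-section ⟂ z is a circle, so x, y appear only via x² + y².
From the visible intercepts: the z-axis gridline crossings are at z ∈ {-1, 1}; a circular section at z = 0 has radius between 1 and 2.
Together with the visible shape, these determine p as stated.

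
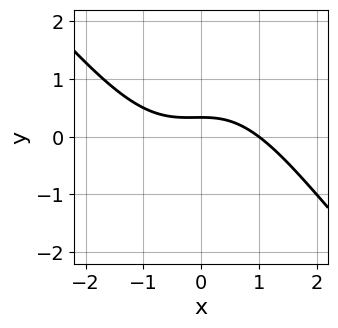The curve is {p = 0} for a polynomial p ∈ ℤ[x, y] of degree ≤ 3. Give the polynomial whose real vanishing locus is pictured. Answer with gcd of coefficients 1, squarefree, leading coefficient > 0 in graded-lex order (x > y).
(a) The degree is 3 — no degree-2 curve has this shape.
(b) Checking where it meets the axes: it crosses the x-axis at the gridline x = 1.
(c) These observations pin down the coefficients.

x^3 + x^2*y + 3*y - 1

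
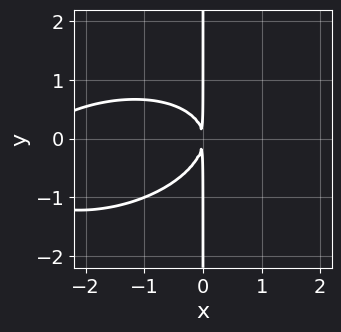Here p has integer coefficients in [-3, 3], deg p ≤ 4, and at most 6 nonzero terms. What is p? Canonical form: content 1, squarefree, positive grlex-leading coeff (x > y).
x^3 - x^2*y + 3*x*y^2 + 3*x^2

(a) The degree is 3 — no degree-2 curve has this shape.
(b) Reading off the gridlines: the visible y-axis segment lies entirely on the curve.
(c) These observations pin down the coefficients.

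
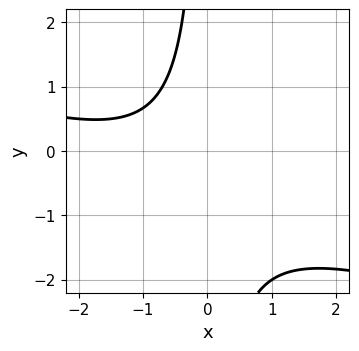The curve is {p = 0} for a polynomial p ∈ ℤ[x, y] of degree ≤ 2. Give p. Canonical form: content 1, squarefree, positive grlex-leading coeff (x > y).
x^2 + 3*x*y + 2*x + 3

1. deg p = 2.
2. From the axis intercepts and sections: it misses every integer gridline on the x-axis; the curve avoids every integer y-axis point in the box.
3. These observations pin down the coefficients.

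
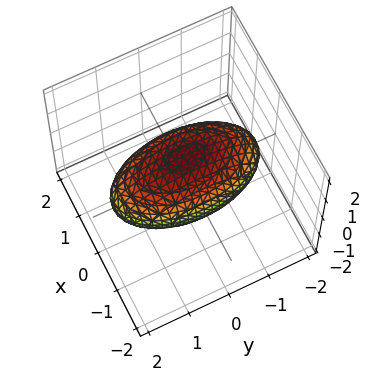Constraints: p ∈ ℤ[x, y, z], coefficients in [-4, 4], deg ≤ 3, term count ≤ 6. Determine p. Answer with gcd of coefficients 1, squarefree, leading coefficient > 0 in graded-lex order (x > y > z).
(a) The degree is 2 — bounded and convex; a quadric.
(b) Symmetries: the x ↦ −x reflection is a symmetry, so x appears only in even powers; mirror symmetry z ↦ −z ⇒ only even powers of z; the y ↦ −y reflection is a symmetry, so y appears only in even powers.
(c) Checking where it meets the axes: the z-axis gridline crossings are at z ∈ {-1, 1}; the x-axis gridline crossings are at x ∈ {-1, 1}.
(d) Solving for integer coefficients yields p as stated.

3*x^2 + y^2 + 3*z^2 - 3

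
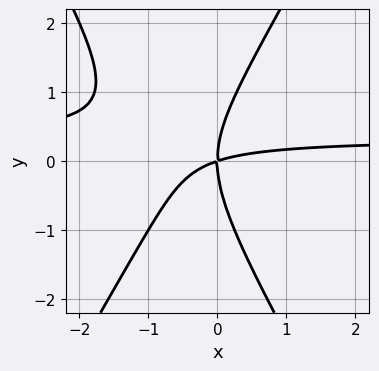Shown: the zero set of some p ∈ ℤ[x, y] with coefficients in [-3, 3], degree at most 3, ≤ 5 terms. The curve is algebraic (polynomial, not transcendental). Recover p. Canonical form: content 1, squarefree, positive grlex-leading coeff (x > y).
3*x^2*y - y^3 - x^2 + 3*x*y

1. The degree is 3 — a generic line meets the curve in up to 3 points.
2. From the visible intercepts: one y-axis crossing is at y = 0; one x-axis crossing is at x = 0.
3. The integer polynomial consistent with all of this is the stated p.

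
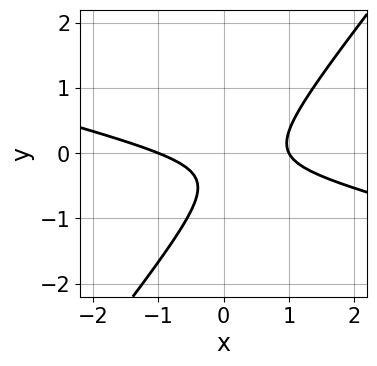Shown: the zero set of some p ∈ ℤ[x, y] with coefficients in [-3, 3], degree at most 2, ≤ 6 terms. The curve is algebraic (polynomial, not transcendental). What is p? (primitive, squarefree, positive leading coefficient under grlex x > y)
x^2 + 3*x*y - 3*y^2 - 2*y - 1

deg p = 2.
Against the integer gridlines: among the integer gridlines, it crosses the x-axis at x ∈ {-1, 1}; the curve avoids every integer y-axis point in the box.
Solving for integer coefficients yields p as stated.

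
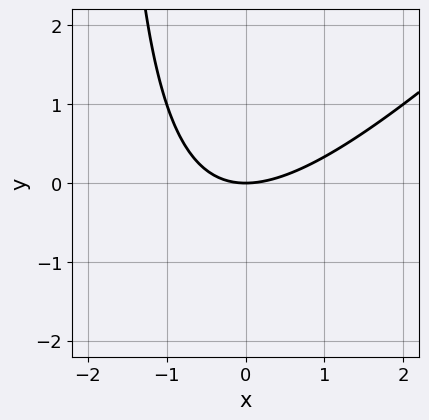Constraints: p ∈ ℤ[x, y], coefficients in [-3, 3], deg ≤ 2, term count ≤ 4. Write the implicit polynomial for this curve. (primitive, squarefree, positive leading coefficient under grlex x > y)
(a) deg p = 2.
(b) Checking where it meets the axes: it meets the x-axis at x = 0 (among the integer gridlines); it meets the y-axis at y = 0 (among the integer gridlines).
(c) Together with the visible shape, these determine p as stated.

x^2 - x*y - 2*y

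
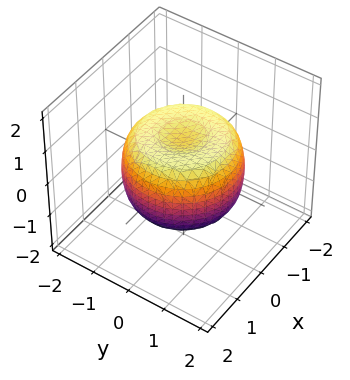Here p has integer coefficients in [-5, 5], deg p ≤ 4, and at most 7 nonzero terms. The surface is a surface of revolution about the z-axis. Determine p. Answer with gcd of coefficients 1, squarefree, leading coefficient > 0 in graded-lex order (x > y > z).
2*x^4 + 4*x^2*y^2 + 2*y^4 - 3*x^2 - 3*y^2 + 3*z^2 - 2

(a) The degree is 4 — no degree-3 surface has this shape.
(b) Symmetries: rotational symmetry about the z-axis ⇒ p depends on x, y only through x² + y².
(c) Against the integer gridlines: a circular section at z = 0 has radius between 1 and 2.
(d) The integer polynomial consistent with all of this is the stated p.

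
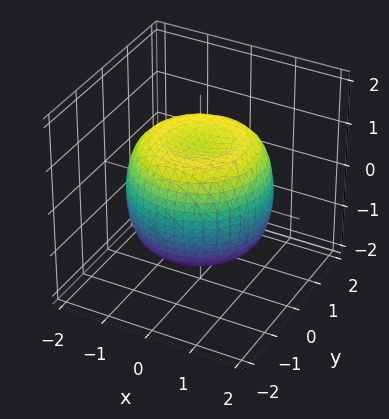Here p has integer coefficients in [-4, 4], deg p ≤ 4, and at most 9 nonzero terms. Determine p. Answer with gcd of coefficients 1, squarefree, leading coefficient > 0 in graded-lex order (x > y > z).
1. The degree is 4 — no degree-3 surface has this shape.
2. Symmetries: the surface is invariant under rotation about z: p = q(x² + y², z).
3. From the visible intercepts: a circular section at z = 0 has radius between 1 and 2; the z-axis gridline crossings are at z ∈ {-1, 1}.
4. Solving for integer coefficients yields p as stated.

2*x^4 + 4*x^2*y^2 + 2*y^4 - 3*x^2 - 3*y^2 + 3*z^2 - 3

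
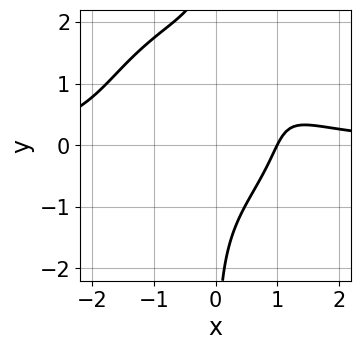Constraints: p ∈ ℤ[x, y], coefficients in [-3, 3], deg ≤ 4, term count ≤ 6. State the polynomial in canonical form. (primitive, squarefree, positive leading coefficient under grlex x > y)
First, deg p = 4. A generic line meets the curve in up to 4 points.
Then, checking where it meets the axes: the curve avoids every integer y-axis point in the box; one x-axis crossing is at x = 1.
Finally, fitting integer coefficients to these (and the overall shape) gives p.

x^3*y + x*y^3 - x*y^2 - 2*x + 2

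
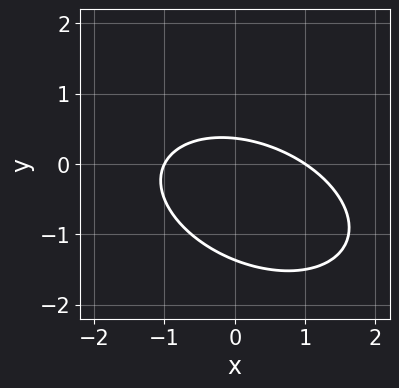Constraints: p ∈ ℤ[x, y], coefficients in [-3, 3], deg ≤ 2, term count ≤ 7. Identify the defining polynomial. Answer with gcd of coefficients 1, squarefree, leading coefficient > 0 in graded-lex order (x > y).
Degree: no degree-1 curve has this shape, so deg p = 2.
Against the integer gridlines: the x-axis gridline crossings are at x ∈ {-1, 1}.
The integer polynomial consistent with all of this is the stated p.

x^2 + x*y + 2*y^2 + 2*y - 1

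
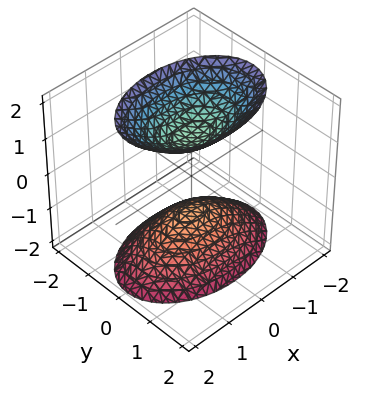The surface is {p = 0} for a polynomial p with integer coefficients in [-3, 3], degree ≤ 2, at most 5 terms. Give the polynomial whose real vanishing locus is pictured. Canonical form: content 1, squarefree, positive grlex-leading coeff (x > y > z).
x^2 + 2*y^2 - z^2 + 1

First, I count 2 distinct pieces. Treating them together as one polynomial.
Then, deg p = 2. Two sheets facing apart; a quadric.
Next, symmetries: mirror symmetry x ↦ −x ⇒ only even powers of x; mirror symmetry z ↦ −z ⇒ only even powers of z; the y ↦ −y reflection is a symmetry, so y appears only in even powers.
Then, from the visible intercepts: no y-intercept at any integer in the box; no x-intercept at any integer in the box; among the integer gridlines, it crosses the z-axis at z ∈ {-1, 1}.
Finally, the integer polynomial consistent with all of this is the stated p.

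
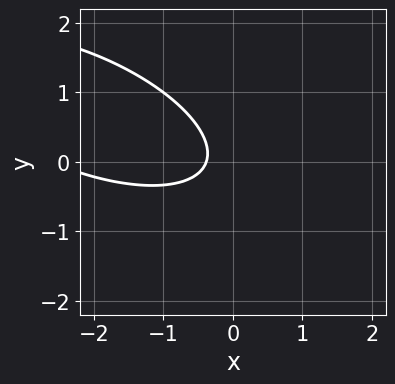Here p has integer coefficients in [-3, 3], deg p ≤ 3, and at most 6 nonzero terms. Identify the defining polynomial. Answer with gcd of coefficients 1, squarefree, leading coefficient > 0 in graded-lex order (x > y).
x^2 + 2*x*y + 3*y^2 + 3*x + 1

deg p = 2. The shape is more complex than any degree-1 curve.
Against the integer gridlines: no y-intercept at any integer in the box.
These observations pin down the coefficients.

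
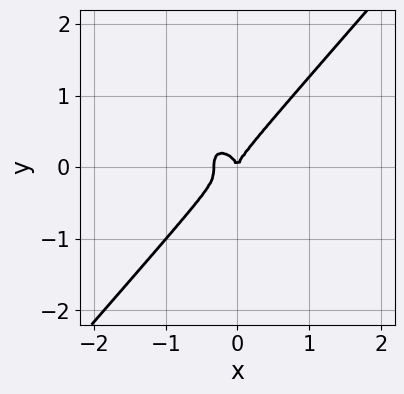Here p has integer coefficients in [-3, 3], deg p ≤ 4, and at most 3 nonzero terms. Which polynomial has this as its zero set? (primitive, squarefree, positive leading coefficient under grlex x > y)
3*x^3 - 2*y^3 + x^2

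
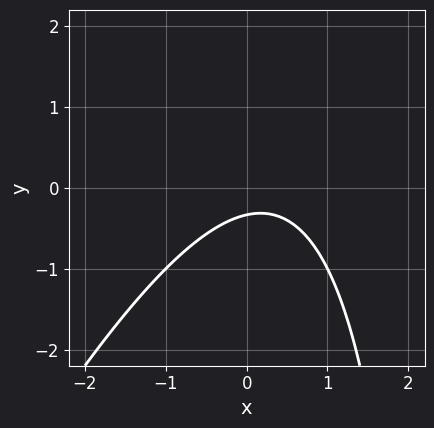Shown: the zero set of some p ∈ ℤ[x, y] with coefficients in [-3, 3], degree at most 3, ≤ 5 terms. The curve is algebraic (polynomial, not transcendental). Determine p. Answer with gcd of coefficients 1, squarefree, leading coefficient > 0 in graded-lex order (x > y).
2*x^2 - x*y - x + 3*y + 1

deg p = 2. A generic line meets the curve in up to 2 points.
Reading off the gridlines: no x-intercept at any integer in the box.
Matching integer coefficients to the picture gives p.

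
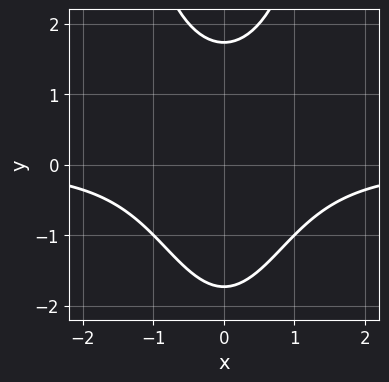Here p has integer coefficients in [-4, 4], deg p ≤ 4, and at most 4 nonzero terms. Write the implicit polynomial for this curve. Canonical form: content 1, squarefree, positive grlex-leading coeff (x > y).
2*x^2*y - y^2 + 3

1. Degree: the shape is more complex than any degree-2 curve, so deg p = 3.
2. Symmetries: the x ↦ −x reflection is a symmetry, so x appears only in even powers.
3. Reading off the gridlines: no x-intercept at any integer in the box.
4. Matching integer coefficients to the picture gives p.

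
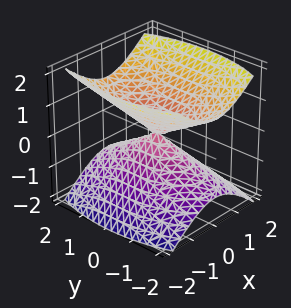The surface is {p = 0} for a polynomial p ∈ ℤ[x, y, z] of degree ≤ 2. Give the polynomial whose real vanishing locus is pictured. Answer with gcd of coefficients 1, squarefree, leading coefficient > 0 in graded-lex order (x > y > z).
3*x^2 + y^2 - 3*z^2

First, there are 2 components. Treating them together as one polynomial.
Then, deg p = 2. Two nappes meeting at a single point; a quadric.
Next, symmetries: mirror symmetry z ↦ −z ⇒ only even powers of z; the y ↦ −y reflection is a symmetry, so y appears only in even powers; mirror symmetry x ↦ −x ⇒ only even powers of x.
Next, from the axis intercepts and sections: one z-axis crossing is at z = 0; one y-axis crossing is at y = 0; it crosses the x-axis at the gridline x = 0.
Finally, together with the visible shape, these determine p as stated.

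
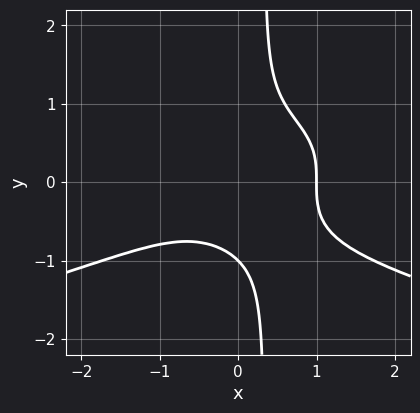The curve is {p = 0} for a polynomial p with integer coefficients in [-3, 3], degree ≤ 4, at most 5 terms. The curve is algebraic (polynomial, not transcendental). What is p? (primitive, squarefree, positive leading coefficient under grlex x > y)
3*x*y^3 + x^3 - y^3 - 1

Degree: the shape is more complex than any degree-3 curve, so deg p = 4.
From the axis intercepts and sections: it meets the x-axis at x = 1 (among the integer gridlines); it crosses the y-axis at the gridline y = -1.
The integer polynomial consistent with all of this is the stated p.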